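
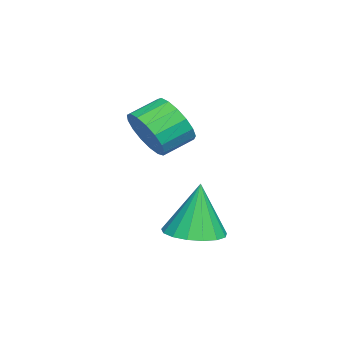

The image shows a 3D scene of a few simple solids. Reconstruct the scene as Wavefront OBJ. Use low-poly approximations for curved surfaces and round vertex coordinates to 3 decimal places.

v 1.484 1.44 -0.817
v 2.242 1.634 -0.101
v 1.514 2.513 0.432
v 0.756 2.32 -0.283
v 2.349 1.953 -0.481
v 1.621 2.832 0.052
v 2.258 2.154 -0.937
v 1.53 3.034 -0.404
v 1.99 2.192 -1.366
v 1.262 3.072 -0.833
v 1.606 2.058 -1.669
v 0.878 2.937 -1.136
v 1.194 1.782 -1.777
v 0.466 2.662 -1.244
v 0.848 1.428 -1.665
v 0.12 2.308 -1.131
v 0.648 1.077 -1.358
v -0.08 1.956 -0.825
v 0.64 0.809 -0.927
v -0.088 1.688 -0.394
v 0.825 0.685 -0.471
v 0.097 1.565 0.062
v 1.161 0.735 -0.094
v 0.433 1.614 0.439
v 1.571 0.946 0.117
v 0.843 1.826 0.65
v 1.961 1.27 0.115
v 1.233 2.15 0.648
v 2.527 3.283 -4.683
v 3.597 3.266 -4.543
v 2.253 3.437 -2.577
v 3.487 3.769 -4.594
v 3.157 4.16 -4.666
v 2.682 4.35 -4.741
v 2.172 4.296 -4.803
v 1.743 4.01 -4.838
v 1.493 3.558 -4.837
v 1.48 3.042 -4.801
v 1.707 2.582 -4.739
v 2.122 2.282 -4.663
v 2.629 2.212 -4.592
v 3.113 2.387 -4.542
v 3.462 2.768 -4.525
f 2 1 5
f 2 5 3
f 3 5 6
f 3 6 4
f 5 1 7
f 5 7 6
f 6 7 8
f 6 8 4
f 7 1 9
f 7 9 8
f 8 9 10
f 8 10 4
f 9 1 11
f 9 11 10
f 10 11 12
f 10 12 4
f 11 1 13
f 11 13 12
f 12 13 14
f 12 14 4
f 13 1 15
f 13 15 14
f 14 15 16
f 14 16 4
f 15 1 17
f 15 17 16
f 16 17 18
f 16 18 4
f 17 1 19
f 17 19 18
f 18 19 20
f 18 20 4
f 19 1 21
f 19 21 20
f 20 21 22
f 20 22 4
f 21 1 23
f 21 23 22
f 22 23 24
f 22 24 4
f 23 1 25
f 23 25 24
f 24 25 26
f 24 26 4
f 25 1 27
f 25 27 26
f 26 27 28
f 26 28 4
f 27 1 2
f 27 2 28
f 28 2 3
f 28 3 4
f 30 29 32
f 30 32 31
f 32 29 33
f 32 33 31
f 33 29 34
f 33 34 31
f 34 29 35
f 34 35 31
f 35 29 36
f 35 36 31
f 36 29 37
f 36 37 31
f 37 29 38
f 37 38 31
f 38 29 39
f 38 39 31
f 39 29 40
f 39 40 31
f 40 29 41
f 40 41 31
f 41 29 42
f 41 42 31
f 42 29 43
f 42 43 31
f 43 29 30
f 43 30 31



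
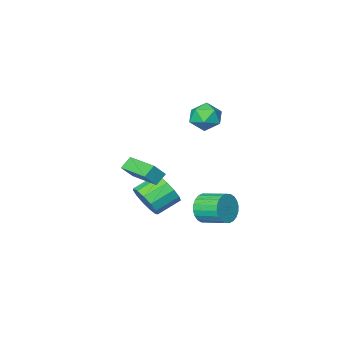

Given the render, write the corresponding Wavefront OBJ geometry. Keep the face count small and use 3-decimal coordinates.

v -1.971 -2.529 -3.243
v -1.459 -2.56 -2.467
v -2.058 -1.282 -2.021
v -2.569 -1.251 -2.797
v -1.238 -2.378 -2.69
v -1.837 -1.1 -2.245
v -1.128 -2.22 -2.998
v -1.727 -0.942 -2.552
v -1.147 -2.108 -3.343
v -1.746 -0.83 -2.897
v -1.291 -2.061 -3.672
v -1.89 -0.783 -3.227
v -1.539 -2.085 -3.936
v -2.138 -0.807 -3.491
v -1.852 -2.176 -4.095
v -2.451 -0.898 -3.65
v -2.183 -2.321 -4.124
v -2.782 -1.044 -3.678
v -2.482 -2.498 -4.019
v -3.081 -1.22 -3.573
v -2.703 -2.68 -3.795
v -3.302 -1.402 -3.35
v -2.813 -2.838 -3.488
v -3.412 -1.56 -3.042
v -2.794 -2.95 -3.143
v -3.393 -1.672 -2.697
v -2.65 -2.997 -2.813
v -3.249 -1.719 -2.368
v -2.402 -2.973 -2.549
v -3.001 -1.695 -2.104
v -2.089 -2.882 -2.39
v -2.688 -1.604 -1.945
v -1.758 -2.736 -2.362
v -2.357 -1.459 -1.916
v 0.701 -3.853 -2.621
v 1.095 -3.295 -1.851
v -0.226 -3.248 -1.208
v -0.621 -3.807 -1.979
v 0.914 -2.916 -2.251
v -0.408 -2.869 -1.609
v 0.665 -2.835 -2.769
v -0.657 -2.788 -2.127
v 0.427 -3.077 -3.24
v -0.894 -3.03 -2.598
v 0.276 -3.565 -3.515
v -1.045 -3.519 -2.872
v 0.26 -4.146 -3.505
v -1.061 -4.099 -2.863
v 0.384 -4.633 -3.215
v -0.937 -4.586 -2.573
v 0.608 -4.873 -2.737
v -0.713 -4.826 -2.094
v 0.862 -4.789 -2.222
v -0.459 -4.742 -1.579
v 1.064 -4.408 -1.833
v -0.257 -4.361 -1.191
v 1.151 -3.851 -1.695
v -0.17 -3.804 -1.052
v -2.757 -2.211 3.674
v -2.248 -1.552 3.246
v -1.552 -3.128 3.694
v -1.043 -2.469 3.266
v -1.325 -2.343 4.149
v -2.07 -1.776 4.137
v -1.73 -2.904 2.803
v -2.475 -2.337 2.791
v -1.614 -1.981 2.708
v -1.363 -1.634 3.54
v -2.437 -3.046 3.4
v -2.186 -2.699 4.232
v 1.779 -3.207 -0.107
v 1.169 -3.344 0.407
v 1.551 -1.275 0.138
v 0.941 -1.413 0.653
v 2.419 -3.227 0.647
v 1.809 -3.365 1.162
v 2.191 -1.296 0.893
v 1.581 -1.433 1.407
f 2 1 5
f 2 5 3
f 3 5 6
f 3 6 4
f 5 1 7
f 5 7 6
f 6 7 8
f 6 8 4
f 7 1 9
f 7 9 8
f 8 9 10
f 8 10 4
f 9 1 11
f 9 11 10
f 10 11 12
f 10 12 4
f 11 1 13
f 11 13 12
f 12 13 14
f 12 14 4
f 13 1 15
f 13 15 14
f 14 15 16
f 14 16 4
f 15 1 17
f 15 17 16
f 16 17 18
f 16 18 4
f 17 1 19
f 17 19 18
f 18 19 20
f 18 20 4
f 19 1 21
f 19 21 20
f 20 21 22
f 20 22 4
f 21 1 23
f 21 23 22
f 22 23 24
f 22 24 4
f 23 1 25
f 23 25 24
f 24 25 26
f 24 26 4
f 25 1 27
f 25 27 26
f 26 27 28
f 26 28 4
f 27 1 29
f 27 29 28
f 28 29 30
f 28 30 4
f 29 1 31
f 29 31 30
f 30 31 32
f 30 32 4
f 31 1 33
f 31 33 32
f 32 33 34
f 32 34 4
f 33 1 2
f 33 2 34
f 34 2 3
f 34 3 4
f 36 35 39
f 36 39 37
f 37 39 40
f 37 40 38
f 39 35 41
f 39 41 40
f 40 41 42
f 40 42 38
f 41 35 43
f 41 43 42
f 42 43 44
f 42 44 38
f 43 35 45
f 43 45 44
f 44 45 46
f 44 46 38
f 45 35 47
f 45 47 46
f 46 47 48
f 46 48 38
f 47 35 49
f 47 49 48
f 48 49 50
f 48 50 38
f 49 35 51
f 49 51 50
f 50 51 52
f 50 52 38
f 51 35 53
f 51 53 52
f 52 53 54
f 52 54 38
f 53 35 55
f 53 55 54
f 54 55 56
f 54 56 38
f 55 35 57
f 55 57 56
f 56 57 58
f 56 58 38
f 57 35 36
f 57 36 58
f 58 36 37
f 58 37 38
f 59 70 64
f 59 64 60
f 59 60 66
f 59 66 69
f 59 69 70
f 60 64 68
f 64 70 63
f 70 69 61
f 69 66 65
f 66 60 67
f 62 68 63
f 62 63 61
f 62 61 65
f 62 65 67
f 62 67 68
f 63 68 64
f 61 63 70
f 65 61 69
f 67 65 66
f 68 67 60
f 72 74 71
f 75 72 71
f 71 74 73
f 73 75 71
f 72 78 74
f 76 72 75
f 76 78 72
f 74 78 73
f 77 75 73
f 73 78 77
f 77 76 75
f 78 76 77



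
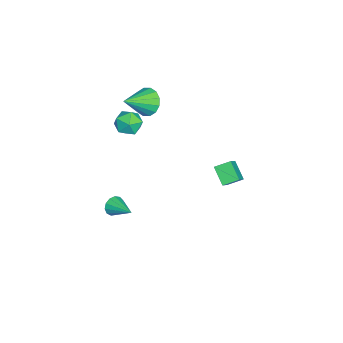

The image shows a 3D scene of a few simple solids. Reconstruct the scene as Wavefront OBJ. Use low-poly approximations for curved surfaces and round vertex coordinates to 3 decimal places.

v -1.881 -3.951 -3.406
v -1.482 -4.065 -3.88
v -0.939 -2.869 -2.874
v -1.706 -3.814 -3.995
v -1.985 -3.607 -3.923
v -2.231 -3.509 -3.687
v -2.366 -3.552 -3.361
v -2.346 -3.721 -3.05
v -2.179 -3.964 -2.851
v -1.917 -4.202 -2.829
v -1.644 -4.361 -2.99
v -1.445 -4.39 -3.283
v -1.385 -4.279 -3.615
v -4.483 -2.547 3.379
v -3.998 -1.807 3.591
v -3.317 -3.593 4.361
v -4.319 -1.844 3.933
v -4.685 -2.069 4.127
v -4.996 -2.422 4.12
v -5.17 -2.809 3.915
v -5.16 -3.125 3.566
v -4.969 -3.286 3.167
v -4.647 -3.249 2.825
v -4.282 -3.024 2.631
v -3.97 -2.671 2.637
v -3.796 -2.284 2.843
v -3.806 -1.968 3.192
v -1.779 -2.335 4.22
v -1.215 -2.941 4.42
v -2.525 -3.259 3.52
v -1.961 -3.865 3.72
v -2.458 -3.53 4.325
v -1.997 -2.959 4.757
v -1.743 -3.241 3.183
v -1.282 -2.67 3.615
v -1.193 -3.502 3.779
v -1.635 -3.68 4.485
v -2.105 -2.52 3.455
v -2.547 -2.698 4.161
v 0.251 2.279 1.535
v -0.506 1.747 2.25
v 0.031 3.092 1.906
v -0.727 2.559 2.621
v 1.127 2.141 2.359
v 0.369 1.608 3.074
v 0.906 2.953 2.73
v 0.149 2.421 3.445
f 2 1 4
f 2 4 3
f 4 1 5
f 4 5 3
f 5 1 6
f 5 6 3
f 6 1 7
f 6 7 3
f 7 1 8
f 7 8 3
f 8 1 9
f 8 9 3
f 9 1 10
f 9 10 3
f 10 1 11
f 10 11 3
f 11 1 12
f 11 12 3
f 12 1 13
f 12 13 3
f 13 1 2
f 13 2 3
f 15 14 17
f 15 17 16
f 17 14 18
f 17 18 16
f 18 14 19
f 18 19 16
f 19 14 20
f 19 20 16
f 20 14 21
f 20 21 16
f 21 14 22
f 21 22 16
f 22 14 23
f 22 23 16
f 23 14 24
f 23 24 16
f 24 14 25
f 24 25 16
f 25 14 26
f 25 26 16
f 26 14 27
f 26 27 16
f 27 14 15
f 27 15 16
f 28 39 33
f 28 33 29
f 28 29 35
f 28 35 38
f 28 38 39
f 29 33 37
f 33 39 32
f 39 38 30
f 38 35 34
f 35 29 36
f 31 37 32
f 31 32 30
f 31 30 34
f 31 34 36
f 31 36 37
f 32 37 33
f 30 32 39
f 34 30 38
f 36 34 35
f 37 36 29
f 41 43 40
f 44 41 40
f 40 43 42
f 42 44 40
f 41 47 43
f 45 41 44
f 45 47 41
f 43 47 42
f 46 44 42
f 42 47 46
f 46 45 44
f 47 45 46



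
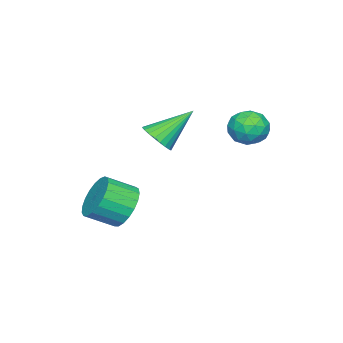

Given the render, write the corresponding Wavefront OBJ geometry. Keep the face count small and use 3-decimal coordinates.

v -0 -3.492 -0.254
v 0.478 -3.775 0.362
v -1.12 -2.448 1.094
v 0.634 -3.503 0.281
v 0.693 -3.229 0.118
v 0.647 -2.996 -0.101
v 0.502 -2.838 -0.344
v 0.281 -2.78 -0.573
v 0.016 -2.83 -0.754
v -0.25 -2.981 -0.858
v -0.479 -3.21 -0.87
v -0.635 -3.482 -0.789
v -0.694 -3.755 -0.626
v -0.648 -3.989 -0.407
v -0.503 -4.147 -0.164
v -0.281 -4.205 0.065
v -0.017 -4.155 0.246
v 0.25 -4.004 0.35
v 2.963 -3.178 -2.695
v 3.509 -3.375 -3.57
v 4.243 -4.319 -2.9
v 3.697 -4.122 -2.025
v 3.746 -3.059 -3.384
v 4.48 -4.002 -2.714
v 3.848 -2.763 -3.079
v 4.581 -3.707 -2.409
v 3.797 -2.54 -2.708
v 4.53 -3.483 -2.038
v 3.601 -2.426 -2.334
v 4.335 -3.37 -1.664
v 3.295 -2.443 -2.023
v 4.029 -3.386 -1.353
v 2.932 -2.587 -1.828
v 3.666 -3.53 -1.158
v 2.574 -2.833 -1.783
v 3.308 -3.776 -1.113
v 2.284 -3.139 -1.895
v 3.017 -4.082 -1.225
v 2.111 -3.451 -2.146
v 2.844 -4.395 -1.476
v 2.085 -3.717 -2.492
v 2.819 -4.66 -1.822
v 2.211 -3.889 -2.873
v 2.945 -4.833 -2.203
v 2.467 -3.939 -3.223
v 3.201 -4.882 -2.553
v 2.809 -3.857 -3.482
v 3.543 -4.8 -2.812
v 3.178 -3.657 -3.604
v 3.911 -4.601 -2.934
v 0.12 1.375 0.895
v 0.972 1.148 1.041
v -0.312 0.332 1.799
v 0.54 0.105 1.945
v 0.226 0.884 2.251
v 0.493 1.528 1.693
v 0.167 -0.048 1.147
v 0.434 0.596 0.589
v 1.001 0.269 1.197
v 1.038 0.845 1.879
v -0.378 0.635 0.961
v -0.341 1.211 1.643
v 0.584 1.353 0.889
v 0.076 0.127 1.951
v -0.109 0.585 2.131
v 0.392 0.451 2.217
v 0.302 1.577 1.272
v 0.803 1.443 1.358
v 0.365 1.288 2.069
v -0.143 0.037 1.482
v 0.358 -0.097 1.568
v 0.268 1.029 0.623
v 0.769 0.895 0.709
v 0.295 0.192 0.771
v 1.102 0.703 1.066
v 0.848 0.09 1.597
v 0.629 -0.001 1.129
v 0.786 0.378 0.8
v 1.123 1.041 1.467
v 0.869 0.428 1.998
v 0.685 0.886 2.179
v 0.842 1.265 1.85
v 1.14 0.524 1.559
v -0.209 1.052 0.842
v -0.463 0.439 1.373
v -0.182 0.215 0.99
v -0.025 0.594 0.661
v -0.188 1.39 1.243
v -0.442 0.777 1.774
v -0.126 1.102 2.04
v 0.031 1.481 1.711
v -0.48 0.956 1.281
f 2 1 4
f 2 4 3
f 4 1 5
f 4 5 3
f 5 1 6
f 5 6 3
f 6 1 7
f 6 7 3
f 7 1 8
f 7 8 3
f 8 1 9
f 8 9 3
f 9 1 10
f 9 10 3
f 10 1 11
f 10 11 3
f 11 1 12
f 11 12 3
f 12 1 13
f 12 13 3
f 13 1 14
f 13 14 3
f 14 1 15
f 14 15 3
f 15 1 16
f 15 16 3
f 16 1 17
f 16 17 3
f 17 1 18
f 17 18 3
f 18 1 2
f 18 2 3
f 20 19 23
f 20 23 21
f 21 23 24
f 21 24 22
f 23 19 25
f 23 25 24
f 24 25 26
f 24 26 22
f 25 19 27
f 25 27 26
f 26 27 28
f 26 28 22
f 27 19 29
f 27 29 28
f 28 29 30
f 28 30 22
f 29 19 31
f 29 31 30
f 30 31 32
f 30 32 22
f 31 19 33
f 31 33 32
f 32 33 34
f 32 34 22
f 33 19 35
f 33 35 34
f 34 35 36
f 34 36 22
f 35 19 37
f 35 37 36
f 36 37 38
f 36 38 22
f 37 19 39
f 37 39 38
f 38 39 40
f 38 40 22
f 39 19 41
f 39 41 40
f 40 41 42
f 40 42 22
f 41 19 43
f 41 43 42
f 42 43 44
f 42 44 22
f 43 19 45
f 43 45 44
f 44 45 46
f 44 46 22
f 45 19 47
f 45 47 46
f 46 47 48
f 46 48 22
f 47 19 49
f 47 49 48
f 48 49 50
f 48 50 22
f 49 19 20
f 49 20 50
f 50 20 21
f 50 21 22
f 51 88 67
f 88 62 91
f 67 91 56
f 88 91 67
f 51 67 63
f 67 56 68
f 63 68 52
f 67 68 63
f 51 63 72
f 63 52 73
f 72 73 58
f 63 73 72
f 51 72 84
f 72 58 87
f 84 87 61
f 72 87 84
f 51 84 88
f 84 61 92
f 88 92 62
f 84 92 88
f 52 68 79
f 68 56 82
f 79 82 60
f 68 82 79
f 56 91 69
f 91 62 90
f 69 90 55
f 91 90 69
f 62 92 89
f 92 61 85
f 89 85 53
f 92 85 89
f 61 87 86
f 87 58 74
f 86 74 57
f 87 74 86
f 58 73 78
f 73 52 75
f 78 75 59
f 73 75 78
f 54 80 66
f 80 60 81
f 66 81 55
f 80 81 66
f 54 66 64
f 66 55 65
f 64 65 53
f 66 65 64
f 54 64 71
f 64 53 70
f 71 70 57
f 64 70 71
f 54 71 76
f 71 57 77
f 76 77 59
f 71 77 76
f 54 76 80
f 76 59 83
f 80 83 60
f 76 83 80
f 55 81 69
f 81 60 82
f 69 82 56
f 81 82 69
f 53 65 89
f 65 55 90
f 89 90 62
f 65 90 89
f 57 70 86
f 70 53 85
f 86 85 61
f 70 85 86
f 59 77 78
f 77 57 74
f 78 74 58
f 77 74 78
f 60 83 79
f 83 59 75
f 79 75 52
f 83 75 79



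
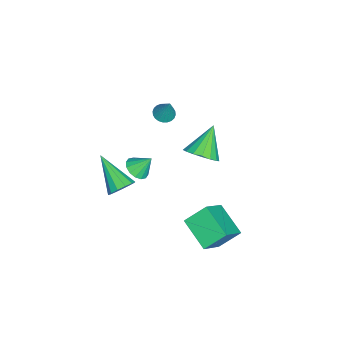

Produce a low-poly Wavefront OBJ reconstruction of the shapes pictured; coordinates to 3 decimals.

v -1.063 -1.361 2.065
v -0.603 -1.711 2.016
v -0.617 -0.959 3.395
v -0.521 -1.518 1.93
v -0.522 -1.301 1.865
v -0.605 -1.094 1.83
v -0.758 -0.927 1.831
v -0.957 -0.826 1.867
v -1.173 -0.807 1.934
v -1.371 -0.872 2.02
v -1.523 -1.011 2.113
v -1.605 -1.204 2.199
v -1.604 -1.421 2.264
v -1.521 -1.628 2.299
v -1.369 -1.795 2.298
v -1.169 -1.896 2.262
v -0.954 -1.915 2.195
v -0.755 -1.85 2.109
v -2.263 -3.102 -4.424
v -1.932 -2.562 -4.807
v -2.377 -2.358 -3.476
v -2.305 -2.524 -4.883
v -2.667 -2.64 -4.836
v -2.921 -2.88 -4.678
v -2.998 -3.179 -4.452
v -2.878 -3.458 -4.219
v -2.593 -3.642 -4.04
v -2.22 -3.68 -3.964
v -1.858 -3.564 -4.011
v -1.604 -3.324 -4.169
v -1.527 -3.025 -4.395
v -1.647 -2.746 -4.629
v 2.283 -2.707 -1.079
v 2.78 -3.264 -1.222
v 1.097 -4.073 0.119
v 2.916 -3.069 -0.865
v 2.851 -2.76 -0.577
v 2.606 -2.433 -0.447
v 2.258 -2.194 -0.519
v 1.918 -2.117 -0.768
v 1.694 -2.228 -1.116
v 1.657 -2.491 -1.452
v 1.819 -2.822 -1.67
v 2.128 -3.117 -1.7
v 2.487 -3.281 -1.533
v 1.288 0.959 -3.878
v 2.578 0.477 -2.688
v 0.81 1.967 -2.951
v 2.1 1.484 -1.761
v 2.46 2.216 -4.639
v 3.75 1.733 -3.449
v 1.982 3.223 -3.712
v 3.272 2.741 -2.522
v -0.315 0.675 -0.222
v 0.08 0.023 0.362
v -1.605 1.025 1.042
v 0.295 0.414 0.473
v 0.37 0.865 0.424
v 0.288 1.272 0.228
v 0.068 1.542 -0.072
v -0.24 1.614 -0.406
v -0.564 1.47 -0.697
v -0.832 1.145 -0.88
v -0.981 0.711 -0.912
v -0.977 0.269 -0.786
v -0.822 -0.08 -0.531
v -0.55 -0.256 -0.204
v -0.225 -0.219 0.118
f 2 1 4
f 2 4 3
f 4 1 5
f 4 5 3
f 5 1 6
f 5 6 3
f 6 1 7
f 6 7 3
f 7 1 8
f 7 8 3
f 8 1 9
f 8 9 3
f 9 1 10
f 9 10 3
f 10 1 11
f 10 11 3
f 11 1 12
f 11 12 3
f 12 1 13
f 12 13 3
f 13 1 14
f 13 14 3
f 14 1 15
f 14 15 3
f 15 1 16
f 15 16 3
f 16 1 17
f 16 17 3
f 17 1 18
f 17 18 3
f 18 1 2
f 18 2 3
f 20 19 22
f 20 22 21
f 22 19 23
f 22 23 21
f 23 19 24
f 23 24 21
f 24 19 25
f 24 25 21
f 25 19 26
f 25 26 21
f 26 19 27
f 26 27 21
f 27 19 28
f 27 28 21
f 28 19 29
f 28 29 21
f 29 19 30
f 29 30 21
f 30 19 31
f 30 31 21
f 31 19 32
f 31 32 21
f 32 19 20
f 32 20 21
f 34 33 36
f 34 36 35
f 36 33 37
f 36 37 35
f 37 33 38
f 37 38 35
f 38 33 39
f 38 39 35
f 39 33 40
f 39 40 35
f 40 33 41
f 40 41 35
f 41 33 42
f 41 42 35
f 42 33 43
f 42 43 35
f 43 33 44
f 43 44 35
f 44 33 45
f 44 45 35
f 45 33 34
f 45 34 35
f 47 49 46
f 50 47 46
f 46 49 48
f 48 50 46
f 47 53 49
f 51 47 50
f 51 53 47
f 49 53 48
f 52 50 48
f 48 53 52
f 52 51 50
f 53 51 52
f 55 54 57
f 55 57 56
f 57 54 58
f 57 58 56
f 58 54 59
f 58 59 56
f 59 54 60
f 59 60 56
f 60 54 61
f 60 61 56
f 61 54 62
f 61 62 56
f 62 54 63
f 62 63 56
f 63 54 64
f 63 64 56
f 64 54 65
f 64 65 56
f 65 54 66
f 65 66 56
f 66 54 67
f 66 67 56
f 67 54 68
f 67 68 56
f 68 54 55
f 68 55 56



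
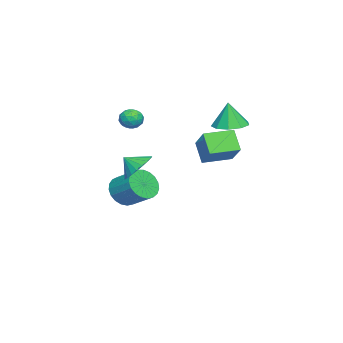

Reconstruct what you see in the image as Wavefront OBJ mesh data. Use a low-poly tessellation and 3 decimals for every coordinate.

v -2.053 2.202 2.088
v -1.403 2.987 2.131
v -2.007 2.078 3.672
v -2.06 3.219 2.168
v -2.713 2.975 2.167
v -3.058 2.37 2.13
v -2.932 1.686 2.073
v -2.395 1.243 2.022
v -1.698 1.25 2.003
v -1.166 1.702 2.023
v -1.05 2.388 2.073
v -1.328 -3.49 -3.133
v -0.364 -3.879 -3.15
v 0.193 -2.538 -2.265
v -0.772 -2.15 -2.247
v -0.37 -3.639 -3.51
v 0.186 -2.298 -2.625
v -0.543 -3.373 -3.804
v 0.014 -2.032 -2.919
v -0.851 -3.127 -3.982
v -0.295 -1.787 -3.097
v -1.242 -2.944 -4.014
v -0.685 -1.604 -3.128
v -1.647 -2.856 -3.893
v -1.091 -1.515 -3.007
v -1.998 -2.877 -3.64
v -1.441 -1.537 -2.755
v -2.232 -3.005 -3.3
v -1.676 -1.664 -2.415
v -2.311 -3.216 -2.931
v -1.754 -1.875 -2.046
v -2.219 -3.474 -2.597
v -1.663 -2.134 -1.711
v -1.974 -3.736 -2.355
v -1.417 -2.395 -1.47
v -1.616 -3.955 -2.248
v -1.06 -2.614 -1.363
v -1.209 -4.093 -2.294
v -0.653 -2.753 -1.409
v -0.823 -4.128 -2.485
v -0.266 -2.787 -1.6
v -0.524 -4.052 -2.788
v 0.033 -2.711 -1.902
v 2.144 3.179 2.479
v 3.364 3.961 3.581
v 2.777 3.713 1.4
v 3.997 4.494 2.501
v 3.063 1.886 2.379
v 4.283 2.667 3.48
v 3.696 2.419 1.299
v 4.916 3.201 2.401
v -1.31 -2.444 2.644
v -0.913 -2.401 2.051
v -1.447 -3.579 2.469
v -1.05 -3.536 1.876
v -0.747 -3.447 2.517
v -0.661 -2.745 2.625
v -1.699 -3.235 1.895
v -1.613 -2.533 2.003
v -1.153 -2.889 1.588
v -0.565 -3.02 1.972
v -1.795 -2.96 2.548
v -1.207 -3.091 2.932
v -1.099 -2.323 2.363
v -1.261 -3.657 2.157
v -1.082 -3.605 2.534
v -0.849 -3.579 2.185
v -0.951 -2.525 2.701
v -0.718 -2.5 2.352
v -0.62 -3.115 2.626
v -1.642 -3.48 2.168
v -1.409 -3.455 1.819
v -1.511 -2.401 2.335
v -1.278 -2.375 1.986
v -1.74 -2.865 1.894
v -1.007 -2.584 1.742
v -1.088 -3.252 1.639
v -1.469 -3.075 1.65
v -1.419 -2.662 1.714
v -0.661 -2.661 1.968
v -0.742 -3.329 1.865
v -0.563 -3.276 2.242
v -0.513 -2.864 2.306
v -0.802 -2.949 1.696
v -1.618 -2.651 2.655
v -1.699 -3.319 2.552
v -1.847 -3.116 2.214
v -1.797 -2.704 2.278
v -1.272 -2.728 2.881
v -1.353 -3.396 2.778
v -0.941 -3.318 2.806
v -0.891 -2.905 2.87
v -1.558 -3.031 2.824
v 1.623 -1.625 -0.196
v 2.653 -1.626 -0.338
v 1.717 -2.395 0.496
v 2.607 -1.342 -0.016
v 2.391 -1.106 0.276
v 2.042 -0.961 0.486
v 1.62 -0.93 0.578
v 1.199 -1.019 0.536
v 0.851 -1.213 0.367
v 0.637 -1.479 0.101
v 0.593 -1.769 -0.216
v 0.727 -2.035 -0.53
v 1.016 -2.229 -0.786
v 1.41 -2.32 -0.94
v 1.84 -2.29 -0.966
v 2.233 -2.145 -0.858
v 2.521 -1.91 -0.636
f 2 1 4
f 2 4 3
f 4 1 5
f 4 5 3
f 5 1 6
f 5 6 3
f 6 1 7
f 6 7 3
f 7 1 8
f 7 8 3
f 8 1 9
f 8 9 3
f 9 1 10
f 9 10 3
f 10 1 11
f 10 11 3
f 11 1 2
f 11 2 3
f 13 12 16
f 13 16 14
f 14 16 17
f 14 17 15
f 16 12 18
f 16 18 17
f 17 18 19
f 17 19 15
f 18 12 20
f 18 20 19
f 19 20 21
f 19 21 15
f 20 12 22
f 20 22 21
f 21 22 23
f 21 23 15
f 22 12 24
f 22 24 23
f 23 24 25
f 23 25 15
f 24 12 26
f 24 26 25
f 25 26 27
f 25 27 15
f 26 12 28
f 26 28 27
f 27 28 29
f 27 29 15
f 28 12 30
f 28 30 29
f 29 30 31
f 29 31 15
f 30 12 32
f 30 32 31
f 31 32 33
f 31 33 15
f 32 12 34
f 32 34 33
f 33 34 35
f 33 35 15
f 34 12 36
f 34 36 35
f 35 36 37
f 35 37 15
f 36 12 38
f 36 38 37
f 37 38 39
f 37 39 15
f 38 12 40
f 38 40 39
f 39 40 41
f 39 41 15
f 40 12 42
f 40 42 41
f 41 42 43
f 41 43 15
f 42 12 13
f 42 13 43
f 43 13 14
f 43 14 15
f 45 47 44
f 48 45 44
f 44 47 46
f 46 48 44
f 45 51 47
f 49 45 48
f 49 51 45
f 47 51 46
f 50 48 46
f 46 51 50
f 50 49 48
f 51 49 50
f 52 89 68
f 89 63 92
f 68 92 57
f 89 92 68
f 52 68 64
f 68 57 69
f 64 69 53
f 68 69 64
f 52 64 73
f 64 53 74
f 73 74 59
f 64 74 73
f 52 73 85
f 73 59 88
f 85 88 62
f 73 88 85
f 52 85 89
f 85 62 93
f 89 93 63
f 85 93 89
f 53 69 80
f 69 57 83
f 80 83 61
f 69 83 80
f 57 92 70
f 92 63 91
f 70 91 56
f 92 91 70
f 63 93 90
f 93 62 86
f 90 86 54
f 93 86 90
f 62 88 87
f 88 59 75
f 87 75 58
f 88 75 87
f 59 74 79
f 74 53 76
f 79 76 60
f 74 76 79
f 55 81 67
f 81 61 82
f 67 82 56
f 81 82 67
f 55 67 65
f 67 56 66
f 65 66 54
f 67 66 65
f 55 65 72
f 65 54 71
f 72 71 58
f 65 71 72
f 55 72 77
f 72 58 78
f 77 78 60
f 72 78 77
f 55 77 81
f 77 60 84
f 81 84 61
f 77 84 81
f 56 82 70
f 82 61 83
f 70 83 57
f 82 83 70
f 54 66 90
f 66 56 91
f 90 91 63
f 66 91 90
f 58 71 87
f 71 54 86
f 87 86 62
f 71 86 87
f 60 78 79
f 78 58 75
f 79 75 59
f 78 75 79
f 61 84 80
f 84 60 76
f 80 76 53
f 84 76 80
f 95 94 97
f 95 97 96
f 97 94 98
f 97 98 96
f 98 94 99
f 98 99 96
f 99 94 100
f 99 100 96
f 100 94 101
f 100 101 96
f 101 94 102
f 101 102 96
f 102 94 103
f 102 103 96
f 103 94 104
f 103 104 96
f 104 94 105
f 104 105 96
f 105 94 106
f 105 106 96
f 106 94 107
f 106 107 96
f 107 94 108
f 107 108 96
f 108 94 109
f 108 109 96
f 109 94 110
f 109 110 96
f 110 94 95
f 110 95 96



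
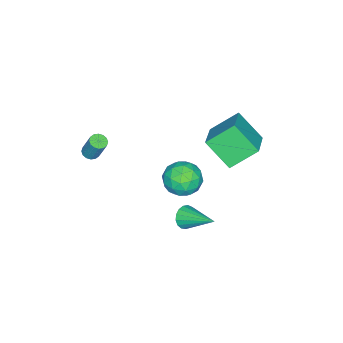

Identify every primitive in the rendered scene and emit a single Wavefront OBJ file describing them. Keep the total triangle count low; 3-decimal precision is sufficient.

v -0.598 2.053 -2.277
v 0.03 2.13 -2.662
v -0.242 3.947 -1.323
v -0.215 2.28 -2.869
v -0.548 2.378 -2.94
v -0.892 2.402 -2.86
v -1.169 2.346 -2.646
v -1.315 2.223 -2.347
v -1.296 2.061 -2.033
v -1.118 1.897 -1.774
v -0.82 1.769 -1.631
v -0.472 1.706 -1.636
v -0.152 1.723 -1.788
v 0.065 1.815 -2.052
v 0.131 1.962 -2.367
v -2.751 3.71 2.154
v -2.84 2.246 3.543
v -3.727 4.863 3.306
v -3.817 3.398 4.695
v -0.883 4.422 3.025
v -0.973 2.957 4.414
v -1.86 5.574 4.177
v -1.949 4.11 5.566
v -0.365 2.99 1.9
v 0.571 2.352 1.975
v -1.171 1.688 0.885
v -0.235 1.05 0.96
v -0.877 1.225 1.879
v -0.379 2.03 2.507
v -0.221 2.01 0.353
v 0.277 2.815 0.981
v 0.66 1.746 1.019
v 0.255 1.262 1.962
v -0.855 2.778 0.898
v -1.26 2.294 1.841
v 0.174 2.785 2.027
v -0.774 1.255 0.833
v -1.151 1.358 1.374
v -0.601 0.983 1.418
v -0.385 2.596 2.339
v 0.166 2.221 2.384
v -0.686 1.559 2.327
v -0.766 1.819 0.476
v -0.215 1.444 0.521
v 0.001 3.057 1.442
v 0.551 2.682 1.486
v 0.086 2.481 0.533
v 0.777 2.054 1.509
v 0.303 1.289 0.912
v 0.311 1.853 0.555
v 0.604 2.326 0.924
v 0.538 1.769 2.063
v 0.065 1.004 1.466
v -0.313 1.107 2.007
v -0.02 1.58 2.376
v 0.591 1.413 1.501
v -0.665 3.036 1.394
v -1.138 2.271 0.797
v -0.58 2.46 0.484
v -0.287 2.933 0.853
v -0.903 2.751 1.948
v -1.377 1.986 1.351
v -1.204 1.714 1.936
v -0.911 2.187 2.305
v -1.191 2.627 1.359
v 0.973 -2.719 2.526
v 1.468 -2.696 2.454
v 1.641 -2.078 3.843
v 1.147 -2.101 3.914
v 1.377 -2.471 2.365
v 1.55 -1.853 3.754
v 1.178 -2.312 2.319
v 1.351 -1.694 3.708
v 0.924 -2.262 2.328
v 1.097 -1.644 3.717
v 0.683 -2.335 2.391
v 0.856 -1.717 3.779
v 0.521 -2.511 2.489
v 0.694 -1.892 3.878
v 0.479 -2.742 2.597
v 0.652 -2.124 3.986
v 0.57 -2.967 2.686
v 0.743 -2.349 4.075
v 0.769 -3.126 2.732
v 0.942 -2.508 4.121
v 1.023 -3.176 2.723
v 1.196 -2.558 4.112
v 1.264 -3.103 2.661
v 1.437 -2.485 4.049
v 1.426 -2.928 2.562
v 1.599 -2.309 3.951
f 2 1 4
f 2 4 3
f 4 1 5
f 4 5 3
f 5 1 6
f 5 6 3
f 6 1 7
f 6 7 3
f 7 1 8
f 7 8 3
f 8 1 9
f 8 9 3
f 9 1 10
f 9 10 3
f 10 1 11
f 10 11 3
f 11 1 12
f 11 12 3
f 12 1 13
f 12 13 3
f 13 1 14
f 13 14 3
f 14 1 15
f 14 15 3
f 15 1 2
f 15 2 3
f 17 19 16
f 20 17 16
f 16 19 18
f 18 20 16
f 17 23 19
f 21 17 20
f 21 23 17
f 19 23 18
f 22 20 18
f 18 23 22
f 22 21 20
f 23 21 22
f 24 61 40
f 61 35 64
f 40 64 29
f 61 64 40
f 24 40 36
f 40 29 41
f 36 41 25
f 40 41 36
f 24 36 45
f 36 25 46
f 45 46 31
f 36 46 45
f 24 45 57
f 45 31 60
f 57 60 34
f 45 60 57
f 24 57 61
f 57 34 65
f 61 65 35
f 57 65 61
f 25 41 52
f 41 29 55
f 52 55 33
f 41 55 52
f 29 64 42
f 64 35 63
f 42 63 28
f 64 63 42
f 35 65 62
f 65 34 58
f 62 58 26
f 65 58 62
f 34 60 59
f 60 31 47
f 59 47 30
f 60 47 59
f 31 46 51
f 46 25 48
f 51 48 32
f 46 48 51
f 27 53 39
f 53 33 54
f 39 54 28
f 53 54 39
f 27 39 37
f 39 28 38
f 37 38 26
f 39 38 37
f 27 37 44
f 37 26 43
f 44 43 30
f 37 43 44
f 27 44 49
f 44 30 50
f 49 50 32
f 44 50 49
f 27 49 53
f 49 32 56
f 53 56 33
f 49 56 53
f 28 54 42
f 54 33 55
f 42 55 29
f 54 55 42
f 26 38 62
f 38 28 63
f 62 63 35
f 38 63 62
f 30 43 59
f 43 26 58
f 59 58 34
f 43 58 59
f 32 50 51
f 50 30 47
f 51 47 31
f 50 47 51
f 33 56 52
f 56 32 48
f 52 48 25
f 56 48 52
f 67 66 70
f 67 70 68
f 68 70 71
f 68 71 69
f 70 66 72
f 70 72 71
f 71 72 73
f 71 73 69
f 72 66 74
f 72 74 73
f 73 74 75
f 73 75 69
f 74 66 76
f 74 76 75
f 75 76 77
f 75 77 69
f 76 66 78
f 76 78 77
f 77 78 79
f 77 79 69
f 78 66 80
f 78 80 79
f 79 80 81
f 79 81 69
f 80 66 82
f 80 82 81
f 81 82 83
f 81 83 69
f 82 66 84
f 82 84 83
f 83 84 85
f 83 85 69
f 84 66 86
f 84 86 85
f 85 86 87
f 85 87 69
f 86 66 88
f 86 88 87
f 87 88 89
f 87 89 69
f 88 66 90
f 88 90 89
f 89 90 91
f 89 91 69
f 90 66 67
f 90 67 91
f 91 67 68
f 91 68 69



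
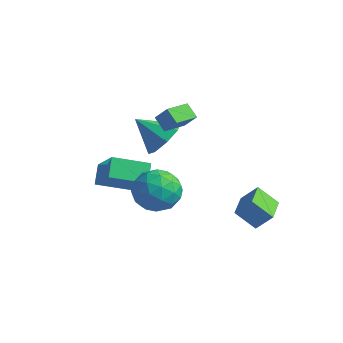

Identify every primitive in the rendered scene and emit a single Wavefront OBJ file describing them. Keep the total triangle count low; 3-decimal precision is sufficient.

v -2.331 0.451 -1.373
v -1.627 0.536 -0.558
v -3.489 -0.191 -0.307
v -2.089 1.215 -0.649
v -2.692 1.448 -1.164
v -3.084 1.096 -1.802
v -3.035 0.367 -2.188
v -2.574 -0.313 -2.097
v -1.97 -0.545 -1.582
v -1.578 -0.194 -0.944
v 0.82 -2.929 -1.318
v 1.892 -2.951 -0.979
v 0.608 -4.649 -0.761
v 1.68 -4.671 -0.422
v 0.931 -4.034 0.124
v 1.062 -2.971 -0.22
v 1.438 -4.629 -1.52
v 1.569 -3.566 -1.864
v 2.274 -4.002 -1.104
v 1.961 -3.634 -0.088
v 0.539 -3.966 -1.652
v 0.226 -3.598 -0.636
v 1.375 -2.789 -1.198
v 1.125 -4.811 -0.542
v 0.685 -4.436 -0.221
v 1.315 -4.449 -0.022
v 0.887 -2.801 -0.752
v 1.517 -2.814 -0.552
v 0.952 -3.45 0.096
v 0.983 -4.786 -1.188
v 1.613 -4.799 -0.988
v 1.185 -3.151 -1.718
v 1.815 -3.164 -1.519
v 1.548 -4.15 -1.836
v 2.23 -3.42 -1.072
v 2.105 -4.431 -0.744
v 1.963 -4.406 -1.389
v 2.04 -3.781 -1.592
v 2.046 -3.204 -0.475
v 1.921 -4.215 -0.147
v 1.48 -3.84 0.174
v 1.558 -3.215 -0.028
v 2.27 -3.821 -0.548
v 0.579 -3.385 -1.593
v 0.454 -4.396 -1.265
v 0.942 -4.385 -1.712
v 1.02 -3.76 -1.914
v 0.395 -3.169 -0.996
v 0.27 -4.18 -0.668
v 0.46 -3.819 -0.148
v 0.537 -3.194 -0.351
v 0.23 -3.779 -1.192
v -0.911 -1.63 1.567
v -0.293 -1.545 2.309
v -0.866 -0.434 1.391
v -0.247 -0.349 2.133
v -0.273 -1.731 1.047
v 0.346 -1.646 1.789
v -0.227 -0.535 0.871
v 0.391 -0.45 1.613
v 1.423 1.259 -3.899
v 2.035 1.655 -3.088
v 2.245 1.698 -4.732
v 2.856 2.095 -3.922
v 2.144 0.025 -3.838
v 2.755 0.422 -3.028
v 2.965 0.465 -4.672
v 3.577 0.861 -3.861
v -2.388 -3.566 -1.096
v -1.072 -4.037 0.206
v -1.381 -2.285 -1.649
v -0.066 -2.757 -0.347
v -1.934 -4.223 -1.793
v -0.619 -4.695 -0.491
v -0.928 -2.943 -2.346
v 0.388 -3.414 -1.044
f 2 1 4
f 2 4 3
f 4 1 5
f 4 5 3
f 5 1 6
f 5 6 3
f 6 1 7
f 6 7 3
f 7 1 8
f 7 8 3
f 8 1 9
f 8 9 3
f 9 1 10
f 9 10 3
f 10 1 2
f 10 2 3
f 11 48 27
f 48 22 51
f 27 51 16
f 48 51 27
f 11 27 23
f 27 16 28
f 23 28 12
f 27 28 23
f 11 23 32
f 23 12 33
f 32 33 18
f 23 33 32
f 11 32 44
f 32 18 47
f 44 47 21
f 32 47 44
f 11 44 48
f 44 21 52
f 48 52 22
f 44 52 48
f 12 28 39
f 28 16 42
f 39 42 20
f 28 42 39
f 16 51 29
f 51 22 50
f 29 50 15
f 51 50 29
f 22 52 49
f 52 21 45
f 49 45 13
f 52 45 49
f 21 47 46
f 47 18 34
f 46 34 17
f 47 34 46
f 18 33 38
f 33 12 35
f 38 35 19
f 33 35 38
f 14 40 26
f 40 20 41
f 26 41 15
f 40 41 26
f 14 26 24
f 26 15 25
f 24 25 13
f 26 25 24
f 14 24 31
f 24 13 30
f 31 30 17
f 24 30 31
f 14 31 36
f 31 17 37
f 36 37 19
f 31 37 36
f 14 36 40
f 36 19 43
f 40 43 20
f 36 43 40
f 15 41 29
f 41 20 42
f 29 42 16
f 41 42 29
f 13 25 49
f 25 15 50
f 49 50 22
f 25 50 49
f 17 30 46
f 30 13 45
f 46 45 21
f 30 45 46
f 19 37 38
f 37 17 34
f 38 34 18
f 37 34 38
f 20 43 39
f 43 19 35
f 39 35 12
f 43 35 39
f 54 56 53
f 57 54 53
f 53 56 55
f 55 57 53
f 54 60 56
f 58 54 57
f 58 60 54
f 56 60 55
f 59 57 55
f 55 60 59
f 59 58 57
f 60 58 59
f 62 64 61
f 65 62 61
f 61 64 63
f 63 65 61
f 62 68 64
f 66 62 65
f 66 68 62
f 64 68 63
f 67 65 63
f 63 68 67
f 67 66 65
f 68 66 67
f 70 72 69
f 73 70 69
f 69 72 71
f 71 73 69
f 70 76 72
f 74 70 73
f 74 76 70
f 72 76 71
f 75 73 71
f 71 76 75
f 75 74 73
f 76 74 75



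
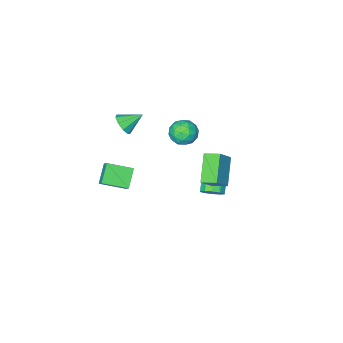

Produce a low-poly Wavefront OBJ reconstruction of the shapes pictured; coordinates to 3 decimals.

v -0.393 1.936 -2.146
v -0.113 2.329 -1.546
v -1.107 1.277 -0.394
v -1.387 0.884 -0.994
v -0.511 2.546 -1.691
v -1.505 1.494 -0.539
v -0.864 2.53 -2.01
v -1.858 1.478 -0.858
v -1.037 2.287 -2.381
v -2.031 1.235 -1.229
v -0.964 1.91 -2.662
v -1.958 0.858 -1.51
v -0.673 1.543 -2.746
v -1.667 0.491 -1.594
v -0.275 1.326 -2.601
v -1.269 0.274 -1.449
v 0.078 1.342 -2.282
v -0.916 0.29 -1.13
v 0.251 1.585 -1.911
v -0.743 0.533 -0.759
v 0.178 1.962 -1.63
v -0.816 0.91 -0.478
v 0.652 4.824 1.447
v -0.401 3.667 2.661
v 1.579 5.03 2.448
v 0.527 3.873 3.662
v 1.193 3.987 1.118
v 0.141 2.83 2.332
v 2.121 4.193 2.119
v 1.068 3.036 3.333
v 0.031 0.459 1.775
v 0.899 0.143 2.025
v -0.619 -0.723 2.535
v 0.249 -1.039 2.785
v -0.089 -0.226 3.158
v 0.312 0.504 2.689
v -0.032 -1.084 1.871
v 0.369 -0.354 1.402
v 0.86 -0.811 2.084
v 0.824 -0.281 2.88
v -0.544 -0.299 1.68
v -0.58 0.231 2.476
v 0.522 0.405 1.834
v -0.242 -0.985 2.726
v -0.441 -0.507 2.946
v 0.069 -0.693 3.093
v 0.177 0.617 2.224
v 0.687 0.431 2.371
v 0.106 0.214 3.037
v -0.407 -1.011 2.189
v 0.103 -1.197 2.336
v 0.211 0.113 1.467
v 0.721 -0.073 1.614
v 0.174 -0.794 1.523
v 1.009 -0.342 2.015
v 0.627 -1.037 2.461
v 0.462 -1.063 1.925
v 0.698 -0.634 1.649
v 0.988 -0.03 2.483
v 0.606 -0.725 2.929
v 0.407 -0.247 3.149
v 0.644 0.182 2.873
v 0.965 -0.591 2.517
v -0.326 0.145 1.631
v -0.708 -0.55 2.077
v -0.364 -0.762 1.687
v -0.127 -0.333 1.411
v -0.347 0.457 2.099
v -0.729 -0.238 2.545
v -0.418 0.054 2.911
v -0.182 0.483 2.635
v -0.685 0.011 2.043
v 2.832 -4.945 -2.949
v 2.989 -4.367 -2.36
v 1.475 -4.02 -3.494
v 1.633 -3.442 -2.904
v 3.707 -4.218 -3.896
v 3.865 -3.64 -3.306
v 2.351 -3.293 -4.44
v 2.508 -2.715 -3.851
v 2.665 -2.967 2.348
v 3.167 -2.724 2.921
v 1.575 -2.473 3.092
v 3.096 -2.325 2.553
v 2.824 -2.227 2.088
v 2.477 -2.476 1.745
v 2.218 -2.954 1.684
v 2.169 -3.439 1.934
v 2.352 -3.703 2.377
v 2.681 -3.623 2.806
v 3.003 -3.236 3.021
f 2 1 5
f 2 5 3
f 3 5 6
f 3 6 4
f 5 1 7
f 5 7 6
f 6 7 8
f 6 8 4
f 7 1 9
f 7 9 8
f 8 9 10
f 8 10 4
f 9 1 11
f 9 11 10
f 10 11 12
f 10 12 4
f 11 1 13
f 11 13 12
f 12 13 14
f 12 14 4
f 13 1 15
f 13 15 14
f 14 15 16
f 14 16 4
f 15 1 17
f 15 17 16
f 16 17 18
f 16 18 4
f 17 1 19
f 17 19 18
f 18 19 20
f 18 20 4
f 19 1 21
f 19 21 20
f 20 21 22
f 20 22 4
f 21 1 2
f 21 2 22
f 22 2 3
f 22 3 4
f 24 26 23
f 27 24 23
f 23 26 25
f 25 27 23
f 24 30 26
f 28 24 27
f 28 30 24
f 26 30 25
f 29 27 25
f 25 30 29
f 29 28 27
f 30 28 29
f 31 68 47
f 68 42 71
f 47 71 36
f 68 71 47
f 31 47 43
f 47 36 48
f 43 48 32
f 47 48 43
f 31 43 52
f 43 32 53
f 52 53 38
f 43 53 52
f 31 52 64
f 52 38 67
f 64 67 41
f 52 67 64
f 31 64 68
f 64 41 72
f 68 72 42
f 64 72 68
f 32 48 59
f 48 36 62
f 59 62 40
f 48 62 59
f 36 71 49
f 71 42 70
f 49 70 35
f 71 70 49
f 42 72 69
f 72 41 65
f 69 65 33
f 72 65 69
f 41 67 66
f 67 38 54
f 66 54 37
f 67 54 66
f 38 53 58
f 53 32 55
f 58 55 39
f 53 55 58
f 34 60 46
f 60 40 61
f 46 61 35
f 60 61 46
f 34 46 44
f 46 35 45
f 44 45 33
f 46 45 44
f 34 44 51
f 44 33 50
f 51 50 37
f 44 50 51
f 34 51 56
f 51 37 57
f 56 57 39
f 51 57 56
f 34 56 60
f 56 39 63
f 60 63 40
f 56 63 60
f 35 61 49
f 61 40 62
f 49 62 36
f 61 62 49
f 33 45 69
f 45 35 70
f 69 70 42
f 45 70 69
f 37 50 66
f 50 33 65
f 66 65 41
f 50 65 66
f 39 57 58
f 57 37 54
f 58 54 38
f 57 54 58
f 40 63 59
f 63 39 55
f 59 55 32
f 63 55 59
f 74 76 73
f 77 74 73
f 73 76 75
f 75 77 73
f 74 80 76
f 78 74 77
f 78 80 74
f 76 80 75
f 79 77 75
f 75 80 79
f 79 78 77
f 80 78 79
f 82 81 84
f 82 84 83
f 84 81 85
f 84 85 83
f 85 81 86
f 85 86 83
f 86 81 87
f 86 87 83
f 87 81 88
f 87 88 83
f 88 81 89
f 88 89 83
f 89 81 90
f 89 90 83
f 90 81 91
f 90 91 83
f 91 81 82
f 91 82 83



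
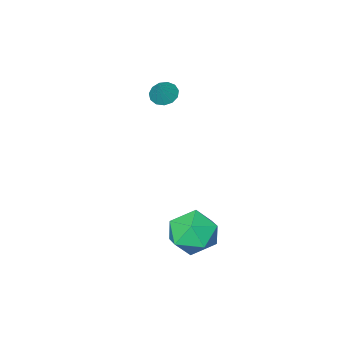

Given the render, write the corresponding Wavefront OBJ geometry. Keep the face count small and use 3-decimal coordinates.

v -2.808 -2.375 1.899
v -2.528 -1.906 1.511
v -2.212 -1.985 2.801
v -2.843 -1.753 1.652
v -3.146 -1.798 1.872
v -3.343 -2.026 2.1
v -3.369 -2.365 2.264
v -3.217 -2.707 2.312
v -2.935 -2.944 2.229
v -2.613 -3 2.041
v -2.352 -2.858 1.807
v -2.236 -2.563 1.603
v -2.302 -2.208 1.492
v -1.72 3.358 -3.84
v -0.744 3.885 -3.307
v -1.176 1.595 -3.093
v -0.2 2.122 -2.56
v -1.333 2.373 -2.154
v -1.67 3.463 -2.615
v -0.25 2.017 -3.785
v -0.587 3.107 -4.246
v 0.164 3.056 -3.273
v -0.505 3.276 -2.265
v -1.415 2.204 -4.135
v -2.084 2.424 -3.127
f 2 1 4
f 2 4 3
f 4 1 5
f 4 5 3
f 5 1 6
f 5 6 3
f 6 1 7
f 6 7 3
f 7 1 8
f 7 8 3
f 8 1 9
f 8 9 3
f 9 1 10
f 9 10 3
f 10 1 11
f 10 11 3
f 11 1 12
f 11 12 3
f 12 1 13
f 12 13 3
f 13 1 2
f 13 2 3
f 14 25 19
f 14 19 15
f 14 15 21
f 14 21 24
f 14 24 25
f 15 19 23
f 19 25 18
f 25 24 16
f 24 21 20
f 21 15 22
f 17 23 18
f 17 18 16
f 17 16 20
f 17 20 22
f 17 22 23
f 18 23 19
f 16 18 25
f 20 16 24
f 22 20 21
f 23 22 15



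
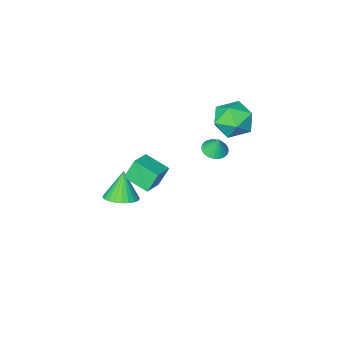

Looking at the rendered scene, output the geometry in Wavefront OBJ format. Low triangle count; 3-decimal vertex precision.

v 1.731 -1.311 -3.918
v 2.545 -1.812 -3.828
v 1.249 -1.809 -2.322
v 2.649 -1.478 -3.693
v 2.613 -1.119 -3.592
v 2.443 -0.79 -3.541
v 2.164 -0.539 -3.547
v 1.82 -0.407 -3.61
v 1.462 -0.412 -3.719
v 1.145 -0.554 -3.859
v 0.917 -0.811 -4.008
v 0.813 -1.145 -4.143
v 0.849 -1.503 -4.244
v 1.019 -1.833 -4.296
v 1.298 -2.083 -4.289
v 1.642 -2.216 -4.227
v 2 -2.211 -4.117
v 2.318 -2.069 -3.977
v 3.125 2.416 1.85
v 2.605 2.561 2.955
v 2.582 3.649 1.433
v 2.062 3.794 2.538
v 4.118 2.986 2.242
v 3.598 3.131 3.347
v 3.575 4.219 1.825
v 3.055 4.364 2.93
v -1.982 1.757 0.564
v -1.285 1.824 0.553
v -1.998 2.103 1.556
v -1.364 2.07 0.465
v -1.537 2.269 0.393
v -1.777 2.39 0.347
v -2.049 2.414 0.334
v -2.311 2.339 0.356
v -2.522 2.174 0.41
v -2.651 1.946 0.487
v -2.678 1.69 0.576
v -2.6 1.443 0.664
v -2.427 1.245 0.736
v -2.186 1.124 0.782
v -1.915 1.099 0.795
v -1.653 1.175 0.773
v -1.442 1.339 0.719
v -1.312 1.567 0.642
v -3.592 2.557 1.773
v -2.501 2.119 1.491
v -3.859 1.081 3.029
v -2.768 0.643 2.747
v -2.863 1.679 3.362
v -2.697 2.591 2.586
v -3.663 0.609 1.934
v -3.497 1.521 1.158
v -2.545 0.915 1.59
v -2.05 1.576 2.473
v -4.31 1.624 2.047
v -3.815 2.285 2.93
f 2 1 4
f 2 4 3
f 4 1 5
f 4 5 3
f 5 1 6
f 5 6 3
f 6 1 7
f 6 7 3
f 7 1 8
f 7 8 3
f 8 1 9
f 8 9 3
f 9 1 10
f 9 10 3
f 10 1 11
f 10 11 3
f 11 1 12
f 11 12 3
f 12 1 13
f 12 13 3
f 13 1 14
f 13 14 3
f 14 1 15
f 14 15 3
f 15 1 16
f 15 16 3
f 16 1 17
f 16 17 3
f 17 1 18
f 17 18 3
f 18 1 2
f 18 2 3
f 20 22 19
f 23 20 19
f 19 22 21
f 21 23 19
f 20 26 22
f 24 20 23
f 24 26 20
f 22 26 21
f 25 23 21
f 21 26 25
f 25 24 23
f 26 24 25
f 28 27 30
f 28 30 29
f 30 27 31
f 30 31 29
f 31 27 32
f 31 32 29
f 32 27 33
f 32 33 29
f 33 27 34
f 33 34 29
f 34 27 35
f 34 35 29
f 35 27 36
f 35 36 29
f 36 27 37
f 36 37 29
f 37 27 38
f 37 38 29
f 38 27 39
f 38 39 29
f 39 27 40
f 39 40 29
f 40 27 41
f 40 41 29
f 41 27 42
f 41 42 29
f 42 27 43
f 42 43 29
f 43 27 44
f 43 44 29
f 44 27 28
f 44 28 29
f 45 56 50
f 45 50 46
f 45 46 52
f 45 52 55
f 45 55 56
f 46 50 54
f 50 56 49
f 56 55 47
f 55 52 51
f 52 46 53
f 48 54 49
f 48 49 47
f 48 47 51
f 48 51 53
f 48 53 54
f 49 54 50
f 47 49 56
f 51 47 55
f 53 51 52
f 54 53 46



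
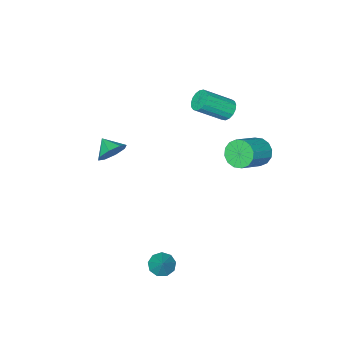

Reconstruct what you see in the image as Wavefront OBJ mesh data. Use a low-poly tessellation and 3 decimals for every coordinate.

v 0.91 -3.148 0.547
v 1.4 -2.819 1.227
v 0.83 -4.112 1.073
v 0.725 -2.715 1.314
v 0.158 -2.865 0.953
v 0.032 -3.181 0.354
v 0.42 -3.478 -0.132
v 1.095 -3.582 -0.219
v 1.662 -3.432 0.142
v 1.788 -3.116 0.741
v 3.123 3.47 -2.769
v 3.619 2.944 -2.669
v 3.677 4.19 -1.731
v 3.791 3.281 -2.995
v 3.651 3.706 -3.215
v 3.263 4.021 -3.227
v 2.81 4.078 -3.024
v 2.504 3.85 -2.703
v 2.487 3.445 -2.412
v 2.767 3.051 -2.289
v 3.215 2.853 -2.39
v -4.498 -0.007 3.154
v -4.105 0.56 3.036
v -2.709 -0.166 4.188
v -3.102 -0.733 4.306
v -4.285 0.643 3.306
v -2.89 -0.084 4.458
v -4.514 0.576 3.541
v -3.118 -0.15 4.693
v -4.739 0.376 3.688
v -3.344 -0.35 4.84
v -4.909 0.088 3.712
v -3.514 -0.638 4.864
v -4.985 -0.221 3.609
v -3.589 -0.947 4.761
v -4.949 -0.482 3.401
v -3.553 -1.208 4.553
v -4.81 -0.633 3.137
v -3.414 -1.36 4.289
v -4.599 -0.642 2.876
v -3.203 -1.368 4.028
v -4.365 -0.504 2.68
v -2.969 -1.23 3.832
v -4.162 -0.253 2.592
v -2.766 -0.979 3.744
v -4.035 0.055 2.632
v -2.64 -0.672 3.784
v -4.015 0.348 2.792
v -2.619 -0.378 3.945
v -3.324 3.573 2.736
v -2.888 3.691 1.982
v -1.319 3.945 2.929
v -1.756 3.827 3.684
v -3.028 4.107 2.103
v -1.459 4.361 3.05
v -3.248 4.38 2.393
v -1.679 4.634 3.341
v -3.488 4.437 2.776
v -1.919 4.691 3.723
v -3.685 4.262 3.148
v -2.116 4.516 4.095
v -3.785 3.903 3.41
v -2.216 4.157 4.357
v -3.761 3.455 3.491
v -2.192 3.709 4.438
v -3.621 3.039 3.37
v -2.052 3.293 4.317
v -3.401 2.766 3.079
v -1.832 3.02 4.027
v -3.161 2.709 2.697
v -1.592 2.963 3.644
v -2.964 2.884 2.325
v -1.395 3.138 3.272
v -2.864 3.243 2.063
v -1.295 3.497 3.01
f 2 1 4
f 2 4 3
f 4 1 5
f 4 5 3
f 5 1 6
f 5 6 3
f 6 1 7
f 6 7 3
f 7 1 8
f 7 8 3
f 8 1 9
f 8 9 3
f 9 1 10
f 9 10 3
f 10 1 2
f 10 2 3
f 12 11 14
f 12 14 13
f 14 11 15
f 14 15 13
f 15 11 16
f 15 16 13
f 16 11 17
f 16 17 13
f 17 11 18
f 17 18 13
f 18 11 19
f 18 19 13
f 19 11 20
f 19 20 13
f 20 11 21
f 20 21 13
f 21 11 12
f 21 12 13
f 23 22 26
f 23 26 24
f 24 26 27
f 24 27 25
f 26 22 28
f 26 28 27
f 27 28 29
f 27 29 25
f 28 22 30
f 28 30 29
f 29 30 31
f 29 31 25
f 30 22 32
f 30 32 31
f 31 32 33
f 31 33 25
f 32 22 34
f 32 34 33
f 33 34 35
f 33 35 25
f 34 22 36
f 34 36 35
f 35 36 37
f 35 37 25
f 36 22 38
f 36 38 37
f 37 38 39
f 37 39 25
f 38 22 40
f 38 40 39
f 39 40 41
f 39 41 25
f 40 22 42
f 40 42 41
f 41 42 43
f 41 43 25
f 42 22 44
f 42 44 43
f 43 44 45
f 43 45 25
f 44 22 46
f 44 46 45
f 45 46 47
f 45 47 25
f 46 22 48
f 46 48 47
f 47 48 49
f 47 49 25
f 48 22 23
f 48 23 49
f 49 23 24
f 49 24 25
f 51 50 54
f 51 54 52
f 52 54 55
f 52 55 53
f 54 50 56
f 54 56 55
f 55 56 57
f 55 57 53
f 56 50 58
f 56 58 57
f 57 58 59
f 57 59 53
f 58 50 60
f 58 60 59
f 59 60 61
f 59 61 53
f 60 50 62
f 60 62 61
f 61 62 63
f 61 63 53
f 62 50 64
f 62 64 63
f 63 64 65
f 63 65 53
f 64 50 66
f 64 66 65
f 65 66 67
f 65 67 53
f 66 50 68
f 66 68 67
f 67 68 69
f 67 69 53
f 68 50 70
f 68 70 69
f 69 70 71
f 69 71 53
f 70 50 72
f 70 72 71
f 71 72 73
f 71 73 53
f 72 50 74
f 72 74 73
f 73 74 75
f 73 75 53
f 74 50 51
f 74 51 75
f 75 51 52
f 75 52 53



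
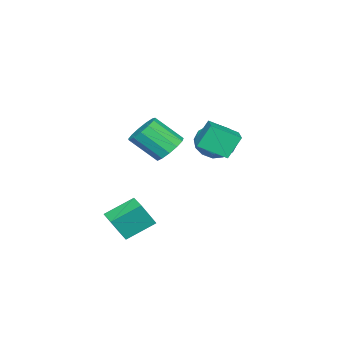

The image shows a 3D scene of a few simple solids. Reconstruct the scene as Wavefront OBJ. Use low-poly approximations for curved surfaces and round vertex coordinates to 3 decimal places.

v 0.226 -0.422 -1.919
v 0.854 -0.872 -0.576
v 0.929 0.423 -1.965
v 1.557 -0.027 -0.621
v 1.383 -1.433 -2.799
v 2.011 -1.883 -1.455
v 2.086 -0.588 -2.844
v 2.714 -1.038 -1.501
v -3.242 2.59 2.334
v -2.658 2.277 3.256
v -2.982 0.923 1.604
v -2.398 0.61 2.526
v -3.517 0.792 2.597
v -3.678 1.822 3.048
v -1.962 1.378 1.812
v -2.123 2.408 2.263
v -1.867 1.528 2.934
v -2.828 1.166 3.419
v -2.812 2.034 1.441
v -3.773 1.672 1.926
v -2.973 2.579 2.859
v -2.667 0.621 2.001
v -3.325 0.727 2.043
v -2.982 0.543 2.585
v -3.572 2.312 2.737
v -3.229 2.128 3.279
v -3.734 1.255 2.891
v -2.411 1.072 1.581
v -2.068 0.888 2.123
v -2.658 2.657 2.275
v -2.315 2.473 2.817
v -1.906 1.945 1.969
v -2.165 1.955 3.212
v -2.012 0.976 2.783
v -1.756 1.427 2.363
v -1.85 2.033 2.628
v -2.73 1.742 3.497
v -2.577 0.763 3.068
v -3.234 0.87 3.109
v -3.329 1.475 3.374
v -2.265 1.302 3.307
v -3.063 2.437 1.792
v -2.91 1.458 1.363
v -2.311 1.725 1.486
v -2.406 2.33 1.751
v -3.628 2.224 2.077
v -3.475 1.245 1.648
v -3.79 1.167 2.232
v -3.884 1.773 2.497
v -3.375 1.898 1.553
v -0.243 1.867 3.46
v -0.798 2.306 4.68
v -0.917 3.15 2.692
v -1.472 3.589 3.912
v 1.072 2.731 3.748
v 0.517 3.17 4.968
v 0.398 4.014 2.98
v -0.157 4.453 4.2
v -3.938 -1.637 0.804
v -3.444 -0.938 1.321
v -2.927 -2.304 2.673
v -3.422 -3.003 2.156
v -3.971 -0.94 1.52
v -3.454 -2.306 2.872
v -4.488 -1.163 1.492
v -3.971 -2.529 2.845
v -4.83 -1.537 1.246
v -4.313 -2.902 2.598
v -4.889 -1.942 0.859
v -4.372 -3.308 2.211
v -4.647 -2.251 0.455
v -4.13 -3.616 1.807
v -4.179 -2.365 0.161
v -3.662 -3.73 1.514
v -3.635 -2.247 0.072
v -3.119 -3.613 1.424
v -3.188 -1.936 0.215
v -2.671 -3.302 1.567
v -2.979 -1.531 0.545
v -2.462 -2.896 1.897
v -3.074 -1.158 0.957
v -2.557 -2.524 2.309
f 2 4 1
f 5 2 1
f 1 4 3
f 3 5 1
f 2 8 4
f 6 2 5
f 6 8 2
f 4 8 3
f 7 5 3
f 3 8 7
f 7 6 5
f 8 6 7
f 9 46 25
f 46 20 49
f 25 49 14
f 46 49 25
f 9 25 21
f 25 14 26
f 21 26 10
f 25 26 21
f 9 21 30
f 21 10 31
f 30 31 16
f 21 31 30
f 9 30 42
f 30 16 45
f 42 45 19
f 30 45 42
f 9 42 46
f 42 19 50
f 46 50 20
f 42 50 46
f 10 26 37
f 26 14 40
f 37 40 18
f 26 40 37
f 14 49 27
f 49 20 48
f 27 48 13
f 49 48 27
f 20 50 47
f 50 19 43
f 47 43 11
f 50 43 47
f 19 45 44
f 45 16 32
f 44 32 15
f 45 32 44
f 16 31 36
f 31 10 33
f 36 33 17
f 31 33 36
f 12 38 24
f 38 18 39
f 24 39 13
f 38 39 24
f 12 24 22
f 24 13 23
f 22 23 11
f 24 23 22
f 12 22 29
f 22 11 28
f 29 28 15
f 22 28 29
f 12 29 34
f 29 15 35
f 34 35 17
f 29 35 34
f 12 34 38
f 34 17 41
f 38 41 18
f 34 41 38
f 13 39 27
f 39 18 40
f 27 40 14
f 39 40 27
f 11 23 47
f 23 13 48
f 47 48 20
f 23 48 47
f 15 28 44
f 28 11 43
f 44 43 19
f 28 43 44
f 17 35 36
f 35 15 32
f 36 32 16
f 35 32 36
f 18 41 37
f 41 17 33
f 37 33 10
f 41 33 37
f 52 54 51
f 55 52 51
f 51 54 53
f 53 55 51
f 52 58 54
f 56 52 55
f 56 58 52
f 54 58 53
f 57 55 53
f 53 58 57
f 57 56 55
f 58 56 57
f 60 59 63
f 60 63 61
f 61 63 64
f 61 64 62
f 63 59 65
f 63 65 64
f 64 65 66
f 64 66 62
f 65 59 67
f 65 67 66
f 66 67 68
f 66 68 62
f 67 59 69
f 67 69 68
f 68 69 70
f 68 70 62
f 69 59 71
f 69 71 70
f 70 71 72
f 70 72 62
f 71 59 73
f 71 73 72
f 72 73 74
f 72 74 62
f 73 59 75
f 73 75 74
f 74 75 76
f 74 76 62
f 75 59 77
f 75 77 76
f 76 77 78
f 76 78 62
f 77 59 79
f 77 79 78
f 78 79 80
f 78 80 62
f 79 59 81
f 79 81 80
f 80 81 82
f 80 82 62
f 81 59 60
f 81 60 82
f 82 60 61
f 82 61 62



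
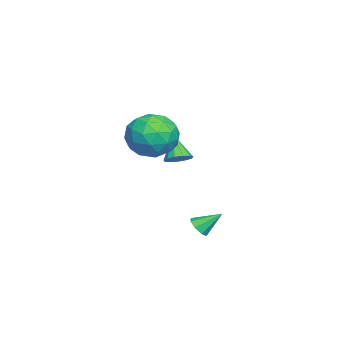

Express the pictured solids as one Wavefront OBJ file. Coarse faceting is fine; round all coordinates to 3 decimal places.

v 1.9 -1.111 0.542
v 2.364 -0.898 0.397
v 1.72 -0.229 1.258
v 2.056 -0.773 0.165
v 1.657 -0.845 0.153
v 1.4 -1.073 0.37
v 1.437 -1.323 0.687
v 1.745 -1.449 0.919
v 2.144 -1.377 0.931
v 2.4 -1.148 0.714
v -3.593 -3.066 1.865
v -3.053 -3.114 2.186
v -4.287 -3.434 2.975
v -3.165 -2.78 2.227
v -3.413 -2.536 2.153
v -3.717 -2.461 1.987
v -3.983 -2.578 1.783
v -4.125 -2.85 1.604
v -4.098 -3.191 1.508
v -3.911 -3.492 1.526
v -3.623 -3.658 1.651
v -3.326 -3.636 1.843
v -3.113 -3.434 2.043
v -3.146 -3.679 3.249
v -2.785 -3.093 4.243
v -1.415 -4.587 3.157
v -1.054 -4.001 4.151
v -1.916 -4.846 4.227
v -2.986 -4.284 4.284
v -1.214 -3.396 3.116
v -2.284 -2.834 3.173
v -1.591 -2.918 4.161
v -2.025 -3.814 4.847
v -2.175 -3.866 2.553
v -2.609 -4.762 3.239
v -3.117 -3.306 3.754
v -1.083 -4.374 3.646
v -1.59 -4.87 3.69
v -1.377 -4.526 4.274
v -3.235 -4.006 3.778
v -3.023 -3.662 4.362
v -2.513 -4.692 4.353
v -1.177 -4.018 3.038
v -0.965 -3.674 3.622
v -2.823 -3.154 3.126
v -2.61 -2.81 3.71
v -1.687 -2.988 3.047
v -2.203 -2.858 4.29
v -1.186 -3.393 4.236
v -1.28 -3.037 3.628
v -1.909 -2.707 3.662
v -2.458 -3.385 4.694
v -1.441 -3.919 4.639
v -1.948 -4.416 4.684
v -2.577 -4.086 4.717
v -1.757 -3.282 4.645
v -2.759 -3.761 2.761
v -1.742 -4.295 2.706
v -1.623 -3.594 2.683
v -2.252 -3.264 2.716
v -3.014 -4.287 3.164
v -1.997 -4.822 3.11
v -2.291 -4.973 3.738
v -2.92 -4.643 3.772
v -2.443 -4.398 2.755
f 2 1 4
f 2 4 3
f 4 1 5
f 4 5 3
f 5 1 6
f 5 6 3
f 6 1 7
f 6 7 3
f 7 1 8
f 7 8 3
f 8 1 9
f 8 9 3
f 9 1 10
f 9 10 3
f 10 1 2
f 10 2 3
f 12 11 14
f 12 14 13
f 14 11 15
f 14 15 13
f 15 11 16
f 15 16 13
f 16 11 17
f 16 17 13
f 17 11 18
f 17 18 13
f 18 11 19
f 18 19 13
f 19 11 20
f 19 20 13
f 20 11 21
f 20 21 13
f 21 11 22
f 21 22 13
f 22 11 23
f 22 23 13
f 23 11 12
f 23 12 13
f 24 61 40
f 61 35 64
f 40 64 29
f 61 64 40
f 24 40 36
f 40 29 41
f 36 41 25
f 40 41 36
f 24 36 45
f 36 25 46
f 45 46 31
f 36 46 45
f 24 45 57
f 45 31 60
f 57 60 34
f 45 60 57
f 24 57 61
f 57 34 65
f 61 65 35
f 57 65 61
f 25 41 52
f 41 29 55
f 52 55 33
f 41 55 52
f 29 64 42
f 64 35 63
f 42 63 28
f 64 63 42
f 35 65 62
f 65 34 58
f 62 58 26
f 65 58 62
f 34 60 59
f 60 31 47
f 59 47 30
f 60 47 59
f 31 46 51
f 46 25 48
f 51 48 32
f 46 48 51
f 27 53 39
f 53 33 54
f 39 54 28
f 53 54 39
f 27 39 37
f 39 28 38
f 37 38 26
f 39 38 37
f 27 37 44
f 37 26 43
f 44 43 30
f 37 43 44
f 27 44 49
f 44 30 50
f 49 50 32
f 44 50 49
f 27 49 53
f 49 32 56
f 53 56 33
f 49 56 53
f 28 54 42
f 54 33 55
f 42 55 29
f 54 55 42
f 26 38 62
f 38 28 63
f 62 63 35
f 38 63 62
f 30 43 59
f 43 26 58
f 59 58 34
f 43 58 59
f 32 50 51
f 50 30 47
f 51 47 31
f 50 47 51
f 33 56 52
f 56 32 48
f 52 48 25
f 56 48 52



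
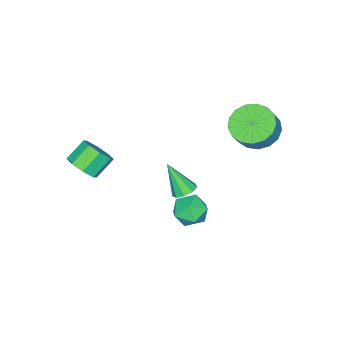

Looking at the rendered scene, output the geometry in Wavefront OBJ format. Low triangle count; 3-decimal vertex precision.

v 1.82 0.621 -1.692
v 2.266 0.2 -2.341
v 0.634 0.64 -2.519
v 1.08 0.219 -3.168
v 0.882 -0.212 -2.411
v 1.615 -0.223 -1.9
v 1.285 1.063 -2.96
v 2.018 1.052 -2.449
v 1.936 0.473 -3.126
v 1.686 -0.315 -2.786
v 1.214 1.155 -2.074
v 0.964 0.367 -1.734
v -0.026 -0.984 -2.994
v 0.583 -0.979 -3.029
v 0.066 -1.876 -1.526
v 0.449 -0.645 -2.818
v 0.094 -0.469 -2.688
v -0.318 -0.535 -2.702
v -0.594 -0.81 -2.852
v -0.603 -1.167 -3.069
v -0.343 -1.438 -3.25
v 0.066 -1.496 -3.311
v 0.431 -1.315 -3.224
v -1.393 1.847 1.868
v -0.817 1.028 1.552
v -0.232 1.114 2.395
v -0.807 1.933 2.712
v -0.583 1.425 1.35
v 0.002 1.51 2.193
v -0.535 1.918 1.266
v 0.05 2.003 2.11
v -0.683 2.395 1.321
v -0.098 2.481 2.164
v -0.994 2.747 1.501
v -0.409 2.832 2.344
v -1.396 2.892 1.765
v -0.811 2.978 2.608
v -1.797 2.798 2.053
v -1.212 2.884 2.896
v -2.106 2.487 2.298
v -1.521 2.572 3.142
v -2.251 2.028 2.445
v -1.666 2.114 3.289
v -2.199 1.529 2.46
v -1.614 1.614 3.304
v -1.963 1.102 2.339
v -1.378 1.188 3.183
v -1.596 0.846 2.111
v -1.011 0.932 2.954
v -1.182 0.819 1.827
v -0.597 0.905 2.67
v 4.368 -3.101 0.708
v 4.857 -2.614 1.113
v 4 -2.372 1.856
v 3.512 -2.859 1.452
v 4.553 -2.323 0.667
v 3.696 -2.082 1.411
v 4.14 -2.489 0.246
v 3.283 -2.247 0.99
v 3.861 -3.013 0.096
v 3.005 -2.771 0.839
v 3.88 -3.588 0.304
v 3.023 -3.346 1.047
v 4.184 -3.878 0.749
v 3.327 -3.637 1.493
v 4.597 -3.713 1.17
v 3.74 -3.471 1.914
v 4.875 -3.189 1.321
v 4.019 -2.947 2.064
f 1 12 6
f 1 6 2
f 1 2 8
f 1 8 11
f 1 11 12
f 2 6 10
f 6 12 5
f 12 11 3
f 11 8 7
f 8 2 9
f 4 10 5
f 4 5 3
f 4 3 7
f 4 7 9
f 4 9 10
f 5 10 6
f 3 5 12
f 7 3 11
f 9 7 8
f 10 9 2
f 14 13 16
f 14 16 15
f 16 13 17
f 16 17 15
f 17 13 18
f 17 18 15
f 18 13 19
f 18 19 15
f 19 13 20
f 19 20 15
f 20 13 21
f 20 21 15
f 21 13 22
f 21 22 15
f 22 13 23
f 22 23 15
f 23 13 14
f 23 14 15
f 25 24 28
f 25 28 26
f 26 28 29
f 26 29 27
f 28 24 30
f 28 30 29
f 29 30 31
f 29 31 27
f 30 24 32
f 30 32 31
f 31 32 33
f 31 33 27
f 32 24 34
f 32 34 33
f 33 34 35
f 33 35 27
f 34 24 36
f 34 36 35
f 35 36 37
f 35 37 27
f 36 24 38
f 36 38 37
f 37 38 39
f 37 39 27
f 38 24 40
f 38 40 39
f 39 40 41
f 39 41 27
f 40 24 42
f 40 42 41
f 41 42 43
f 41 43 27
f 42 24 44
f 42 44 43
f 43 44 45
f 43 45 27
f 44 24 46
f 44 46 45
f 45 46 47
f 45 47 27
f 46 24 48
f 46 48 47
f 47 48 49
f 47 49 27
f 48 24 50
f 48 50 49
f 49 50 51
f 49 51 27
f 50 24 25
f 50 25 51
f 51 25 26
f 51 26 27
f 53 52 56
f 53 56 54
f 54 56 57
f 54 57 55
f 56 52 58
f 56 58 57
f 57 58 59
f 57 59 55
f 58 52 60
f 58 60 59
f 59 60 61
f 59 61 55
f 60 52 62
f 60 62 61
f 61 62 63
f 61 63 55
f 62 52 64
f 62 64 63
f 63 64 65
f 63 65 55
f 64 52 66
f 64 66 65
f 65 66 67
f 65 67 55
f 66 52 68
f 66 68 67
f 67 68 69
f 67 69 55
f 68 52 53
f 68 53 69
f 69 53 54
f 69 54 55



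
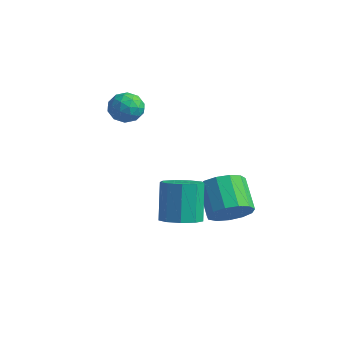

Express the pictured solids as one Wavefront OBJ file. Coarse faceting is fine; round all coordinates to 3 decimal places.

v 3.015 -2.012 -0.811
v 3.914 -2.031 -0.537
v 3.364 -1.447 1.306
v 2.465 -1.428 1.031
v 3.766 -1.449 -0.766
v 3.216 -0.864 1.077
v 3.267 -1.13 -1.016
v 2.717 -0.546 0.827
v 2.65 -1.224 -1.17
v 2.1 -0.64 0.672
v 2.203 -1.687 -1.157
v 1.654 -1.102 0.686
v 2.137 -2.302 -0.981
v 1.587 -1.718 0.861
v 2.481 -2.782 -0.727
v 1.932 -2.197 1.116
v 3.075 -2.901 -0.511
v 2.526 -2.317 1.331
v 3.641 -2.605 -0.437
v 3.091 -2.02 1.406
v 2.184 1.744 -2.326
v 2.967 2.131 -1.691
v 1.699 2.803 -0.538
v 0.916 2.416 -1.174
v 2.837 2.571 -2.09
v 1.569 3.243 -0.938
v 2.5 2.749 -2.565
v 1.232 3.421 -1.413
v 2.062 2.607 -2.963
v 0.795 3.28 -1.811
v 1.663 2.192 -3.16
v 0.396 2.864 -2.008
v 1.43 1.634 -3.091
v 0.162 2.306 -1.939
v 1.435 1.111 -2.78
v 0.168 1.783 -1.628
v 1.679 0.789 -2.325
v 0.411 1.461 -1.172
v 2.082 0.77 -1.87
v 0.815 1.443 -0.717
v 2.518 1.061 -1.56
v 1.251 1.733 -0.407
v 2.848 1.568 -1.493
v 1.58 2.24 -0.341
v -3.186 0.295 2.738
v -2.622 0.738 3.254
v -2.478 -0.918 3.006
v -1.914 -0.475 3.522
v -2.753 -0.586 3.777
v -3.19 0.163 3.611
v -1.91 -0.343 2.649
v -2.347 0.406 2.483
v -1.834 0.343 3.199
v -2.354 0.193 3.896
v -2.746 -0.373 2.364
v -3.266 -0.523 3.061
v -2.966 0.623 2.973
v -2.134 -0.803 3.287
v -2.627 -0.868 3.437
v -2.296 -0.608 3.741
v -3.3 0.285 3.183
v -2.968 0.545 3.486
v -3.045 -0.233 3.793
v -2.132 -0.725 2.774
v -1.8 -0.465 3.077
v -2.804 0.428 2.519
v -2.473 0.688 2.823
v -2.055 0.053 2.467
v -2.171 0.651 3.243
v -1.755 -0.062 3.401
v -1.753 0.016 2.887
v -2.01 0.456 2.79
v -2.477 0.563 3.653
v -2.061 -0.15 3.811
v -2.554 -0.215 3.961
v -2.811 0.226 3.863
v -2.014 0.331 3.621
v -3.039 -0.03 2.449
v -2.623 -0.743 2.607
v -2.289 -0.406 2.397
v -2.546 0.035 2.299
v -3.345 -0.118 2.859
v -2.929 -0.831 3.017
v -3.09 -0.636 3.47
v -3.347 -0.196 3.373
v -3.086 -0.511 2.639
f 2 1 5
f 2 5 3
f 3 5 6
f 3 6 4
f 5 1 7
f 5 7 6
f 6 7 8
f 6 8 4
f 7 1 9
f 7 9 8
f 8 9 10
f 8 10 4
f 9 1 11
f 9 11 10
f 10 11 12
f 10 12 4
f 11 1 13
f 11 13 12
f 12 13 14
f 12 14 4
f 13 1 15
f 13 15 14
f 14 15 16
f 14 16 4
f 15 1 17
f 15 17 16
f 16 17 18
f 16 18 4
f 17 1 19
f 17 19 18
f 18 19 20
f 18 20 4
f 19 1 2
f 19 2 20
f 20 2 3
f 20 3 4
f 22 21 25
f 22 25 23
f 23 25 26
f 23 26 24
f 25 21 27
f 25 27 26
f 26 27 28
f 26 28 24
f 27 21 29
f 27 29 28
f 28 29 30
f 28 30 24
f 29 21 31
f 29 31 30
f 30 31 32
f 30 32 24
f 31 21 33
f 31 33 32
f 32 33 34
f 32 34 24
f 33 21 35
f 33 35 34
f 34 35 36
f 34 36 24
f 35 21 37
f 35 37 36
f 36 37 38
f 36 38 24
f 37 21 39
f 37 39 38
f 38 39 40
f 38 40 24
f 39 21 41
f 39 41 40
f 40 41 42
f 40 42 24
f 41 21 43
f 41 43 42
f 42 43 44
f 42 44 24
f 43 21 22
f 43 22 44
f 44 22 23
f 44 23 24
f 45 82 61
f 82 56 85
f 61 85 50
f 82 85 61
f 45 61 57
f 61 50 62
f 57 62 46
f 61 62 57
f 45 57 66
f 57 46 67
f 66 67 52
f 57 67 66
f 45 66 78
f 66 52 81
f 78 81 55
f 66 81 78
f 45 78 82
f 78 55 86
f 82 86 56
f 78 86 82
f 46 62 73
f 62 50 76
f 73 76 54
f 62 76 73
f 50 85 63
f 85 56 84
f 63 84 49
f 85 84 63
f 56 86 83
f 86 55 79
f 83 79 47
f 86 79 83
f 55 81 80
f 81 52 68
f 80 68 51
f 81 68 80
f 52 67 72
f 67 46 69
f 72 69 53
f 67 69 72
f 48 74 60
f 74 54 75
f 60 75 49
f 74 75 60
f 48 60 58
f 60 49 59
f 58 59 47
f 60 59 58
f 48 58 65
f 58 47 64
f 65 64 51
f 58 64 65
f 48 65 70
f 65 51 71
f 70 71 53
f 65 71 70
f 48 70 74
f 70 53 77
f 74 77 54
f 70 77 74
f 49 75 63
f 75 54 76
f 63 76 50
f 75 76 63
f 47 59 83
f 59 49 84
f 83 84 56
f 59 84 83
f 51 64 80
f 64 47 79
f 80 79 55
f 64 79 80
f 53 71 72
f 71 51 68
f 72 68 52
f 71 68 72
f 54 77 73
f 77 53 69
f 73 69 46
f 77 69 73



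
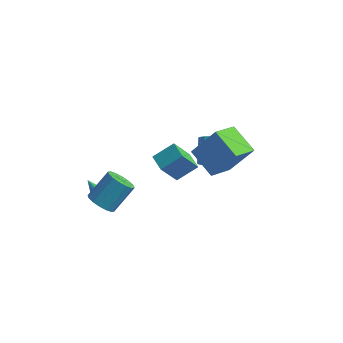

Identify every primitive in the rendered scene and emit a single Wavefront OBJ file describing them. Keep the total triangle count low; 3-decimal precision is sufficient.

v 2.092 2.615 -1.201
v 2.741 2.813 -1.074
v 2.157 4.084 -0.073
v 1.508 3.885 -0.199
v 2.667 2.976 -1.324
v 2.083 4.247 -0.323
v 2.479 3.067 -1.549
v 1.895 4.338 -0.548
v 2.214 3.069 -1.706
v 1.631 4.34 -0.704
v 1.926 2.98 -1.762
v 1.342 4.251 -0.76
v 1.67 2.82 -1.707
v 1.086 4.09 -0.705
v 1.498 2.618 -1.552
v 0.914 3.889 -0.55
v 1.443 2.416 -1.327
v 0.859 3.687 -0.326
v 1.517 2.253 -1.077
v 0.933 3.524 -0.076
v 1.705 2.162 -0.852
v 1.121 3.433 0.149
v 1.969 2.16 -0.696
v 1.386 3.431 0.306
v 2.258 2.249 -0.64
v 1.674 3.52 0.362
v 2.514 2.41 -0.695
v 1.93 3.68 0.307
v 2.686 2.611 -0.85
v 2.102 3.882 0.152
v -0.514 3.653 -4.921
v -1.003 2.615 -3.187
v -1.437 4.355 -4.762
v -1.926 3.316 -3.027
v 0.366 4.624 -4.093
v -0.123 3.585 -2.358
v -0.557 5.325 -3.933
v -1.046 4.287 -2.199
v 3.991 -0.916 1.753
v 2.413 -0.232 2.561
v 4.305 0.666 1.025
v 2.727 1.35 1.833
v 5.153 -0.33 3.527
v 3.575 0.354 4.335
v 5.467 1.252 2.799
v 3.889 1.936 3.607
v -1.519 -3.264 -1.287
v -0.987 -2.874 -1.885
v -0.389 -1.645 -0.55
v -0.921 -2.036 0.047
v -1.387 -2.647 -1.915
v -0.789 -1.418 -0.58
v -1.822 -2.585 -1.777
v -1.224 -1.357 -0.442
v -2.176 -2.706 -1.507
v -1.578 -1.477 -0.173
v -2.354 -2.976 -1.179
v -1.756 -1.747 0.156
v -2.308 -3.323 -0.88
v -1.71 -2.094 0.455
v -2.051 -3.655 -0.69
v -1.453 -2.426 0.645
v -1.651 -3.882 -0.66
v -1.053 -2.653 0.675
v -1.216 -3.943 -0.798
v -0.618 -2.715 0.537
v -0.862 -3.823 -1.067
v -0.264 -2.594 0.267
v -0.684 -3.553 -1.396
v -0.086 -2.324 -0.061
v -0.73 -3.206 -1.695
v -0.132 -1.977 -0.36
v -2.69 -1.362 -2.915
v -2.24 -1.337 -2.617
v -3.45 -1.418 -1.765
v -2.317 -1.071 -2.655
v -2.494 -0.883 -2.763
v -2.723 -0.823 -2.911
v -2.943 -0.908 -3.061
v -3.096 -1.115 -3.171
v -3.139 -1.388 -3.213
v -3.063 -1.654 -3.176
v -2.886 -1.842 -3.068
v -2.657 -1.901 -2.919
v -2.437 -1.817 -2.77
v -2.284 -1.61 -2.659
f 2 1 5
f 2 5 3
f 3 5 6
f 3 6 4
f 5 1 7
f 5 7 6
f 6 7 8
f 6 8 4
f 7 1 9
f 7 9 8
f 8 9 10
f 8 10 4
f 9 1 11
f 9 11 10
f 10 11 12
f 10 12 4
f 11 1 13
f 11 13 12
f 12 13 14
f 12 14 4
f 13 1 15
f 13 15 14
f 14 15 16
f 14 16 4
f 15 1 17
f 15 17 16
f 16 17 18
f 16 18 4
f 17 1 19
f 17 19 18
f 18 19 20
f 18 20 4
f 19 1 21
f 19 21 20
f 20 21 22
f 20 22 4
f 21 1 23
f 21 23 22
f 22 23 24
f 22 24 4
f 23 1 25
f 23 25 24
f 24 25 26
f 24 26 4
f 25 1 27
f 25 27 26
f 26 27 28
f 26 28 4
f 27 1 29
f 27 29 28
f 28 29 30
f 28 30 4
f 29 1 2
f 29 2 30
f 30 2 3
f 30 3 4
f 32 34 31
f 35 32 31
f 31 34 33
f 33 35 31
f 32 38 34
f 36 32 35
f 36 38 32
f 34 38 33
f 37 35 33
f 33 38 37
f 37 36 35
f 38 36 37
f 40 42 39
f 43 40 39
f 39 42 41
f 41 43 39
f 40 46 42
f 44 40 43
f 44 46 40
f 42 46 41
f 45 43 41
f 41 46 45
f 45 44 43
f 46 44 45
f 48 47 51
f 48 51 49
f 49 51 52
f 49 52 50
f 51 47 53
f 51 53 52
f 52 53 54
f 52 54 50
f 53 47 55
f 53 55 54
f 54 55 56
f 54 56 50
f 55 47 57
f 55 57 56
f 56 57 58
f 56 58 50
f 57 47 59
f 57 59 58
f 58 59 60
f 58 60 50
f 59 47 61
f 59 61 60
f 60 61 62
f 60 62 50
f 61 47 63
f 61 63 62
f 62 63 64
f 62 64 50
f 63 47 65
f 63 65 64
f 64 65 66
f 64 66 50
f 65 47 67
f 65 67 66
f 66 67 68
f 66 68 50
f 67 47 69
f 67 69 68
f 68 69 70
f 68 70 50
f 69 47 71
f 69 71 70
f 70 71 72
f 70 72 50
f 71 47 48
f 71 48 72
f 72 48 49
f 72 49 50
f 74 73 76
f 74 76 75
f 76 73 77
f 76 77 75
f 77 73 78
f 77 78 75
f 78 73 79
f 78 79 75
f 79 73 80
f 79 80 75
f 80 73 81
f 80 81 75
f 81 73 82
f 81 82 75
f 82 73 83
f 82 83 75
f 83 73 84
f 83 84 75
f 84 73 85
f 84 85 75
f 85 73 86
f 85 86 75
f 86 73 74
f 86 74 75

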